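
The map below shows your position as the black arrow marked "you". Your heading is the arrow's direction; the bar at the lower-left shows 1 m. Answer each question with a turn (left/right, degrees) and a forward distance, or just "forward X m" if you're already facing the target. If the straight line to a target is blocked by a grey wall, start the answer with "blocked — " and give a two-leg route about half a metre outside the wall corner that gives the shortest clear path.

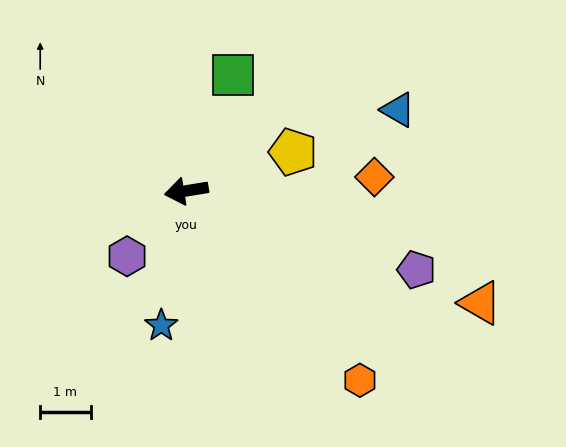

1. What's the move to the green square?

turn right 121°, forward 2.5 m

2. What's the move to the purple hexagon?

turn left 38°, forward 1.8 m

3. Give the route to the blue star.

turn left 70°, forward 2.7 m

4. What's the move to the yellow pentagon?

turn right 169°, forward 2.3 m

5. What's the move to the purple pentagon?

turn left 152°, forward 4.8 m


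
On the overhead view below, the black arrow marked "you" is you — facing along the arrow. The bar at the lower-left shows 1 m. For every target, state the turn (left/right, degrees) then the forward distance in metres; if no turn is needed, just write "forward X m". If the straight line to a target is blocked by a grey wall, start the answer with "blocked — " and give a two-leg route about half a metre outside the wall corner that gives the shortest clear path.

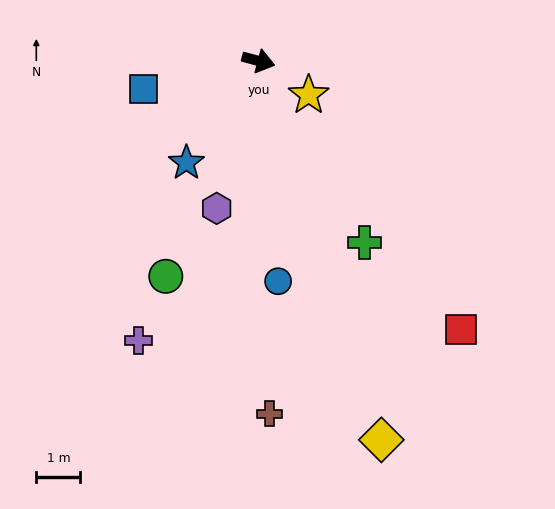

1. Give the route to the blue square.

turn right 151°, forward 2.7 m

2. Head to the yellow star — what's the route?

turn right 19°, forward 1.4 m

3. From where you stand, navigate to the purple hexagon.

turn right 91°, forward 3.5 m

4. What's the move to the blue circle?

turn right 70°, forward 5.0 m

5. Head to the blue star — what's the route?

turn right 110°, forward 2.8 m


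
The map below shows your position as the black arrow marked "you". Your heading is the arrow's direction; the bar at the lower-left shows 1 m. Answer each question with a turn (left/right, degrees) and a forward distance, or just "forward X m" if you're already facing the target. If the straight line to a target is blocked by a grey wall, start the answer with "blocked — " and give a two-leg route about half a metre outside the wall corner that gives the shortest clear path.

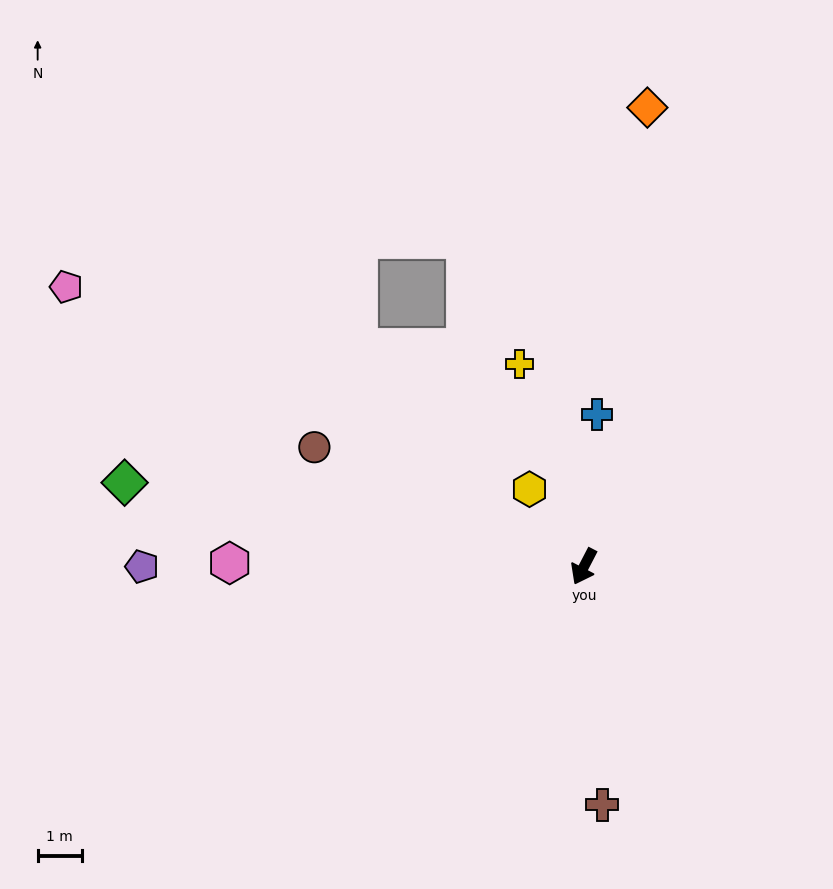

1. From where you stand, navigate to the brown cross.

turn left 32°, forward 5.4 m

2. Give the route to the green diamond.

turn right 73°, forward 10.5 m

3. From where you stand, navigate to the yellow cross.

turn right 135°, forward 4.8 m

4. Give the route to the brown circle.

turn right 86°, forward 6.7 m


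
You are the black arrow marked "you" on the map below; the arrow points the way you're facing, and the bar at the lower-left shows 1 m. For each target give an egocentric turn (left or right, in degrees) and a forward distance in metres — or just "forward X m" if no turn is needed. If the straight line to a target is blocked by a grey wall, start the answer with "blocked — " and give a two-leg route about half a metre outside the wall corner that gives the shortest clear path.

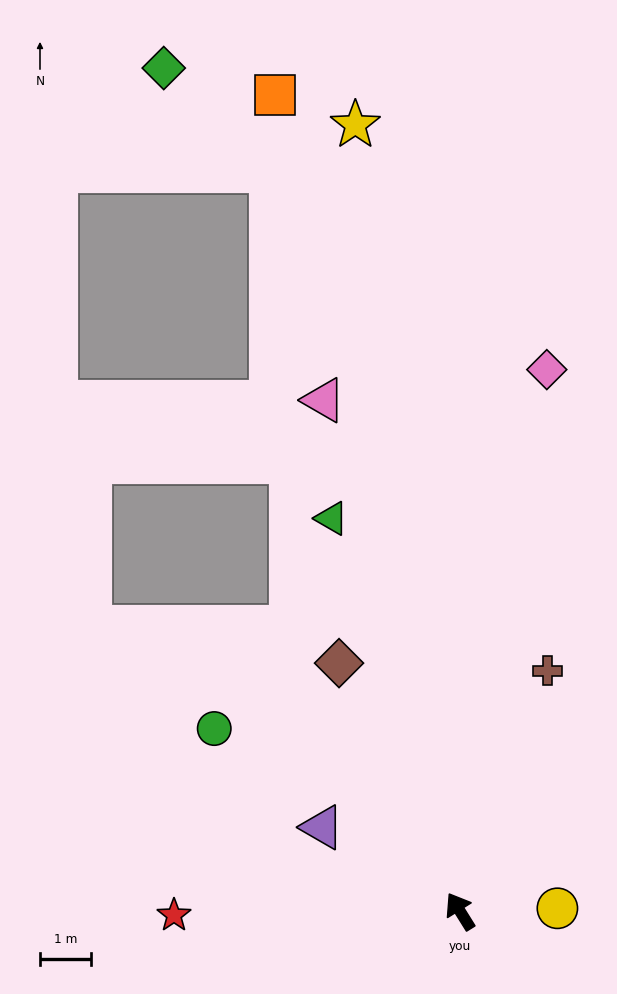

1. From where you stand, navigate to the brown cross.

turn right 52°, forward 5.1 m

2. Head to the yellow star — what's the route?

turn right 24°, forward 15.7 m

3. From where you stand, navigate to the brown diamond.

turn right 6°, forward 5.5 m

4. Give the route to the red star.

turn left 59°, forward 5.7 m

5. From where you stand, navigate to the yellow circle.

turn right 120°, forward 1.9 m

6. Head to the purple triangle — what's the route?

turn left 27°, forward 3.2 m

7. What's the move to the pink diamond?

turn right 41°, forward 10.8 m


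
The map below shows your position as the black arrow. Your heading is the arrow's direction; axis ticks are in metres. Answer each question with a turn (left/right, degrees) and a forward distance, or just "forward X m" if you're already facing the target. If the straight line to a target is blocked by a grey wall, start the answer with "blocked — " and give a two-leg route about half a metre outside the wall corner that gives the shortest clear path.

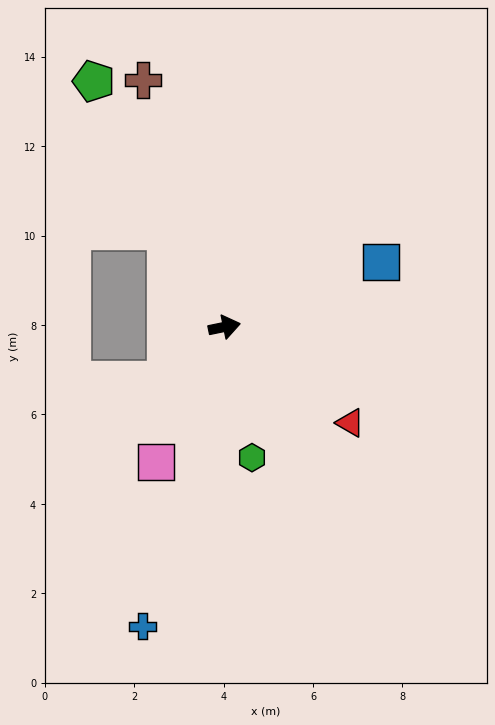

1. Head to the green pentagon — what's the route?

turn left 106°, forward 6.2 m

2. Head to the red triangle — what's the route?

turn right 49°, forward 3.5 m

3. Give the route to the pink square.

turn right 129°, forward 3.4 m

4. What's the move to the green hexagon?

turn right 90°, forward 3.0 m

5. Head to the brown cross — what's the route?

turn left 96°, forward 5.8 m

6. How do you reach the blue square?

turn left 11°, forward 3.8 m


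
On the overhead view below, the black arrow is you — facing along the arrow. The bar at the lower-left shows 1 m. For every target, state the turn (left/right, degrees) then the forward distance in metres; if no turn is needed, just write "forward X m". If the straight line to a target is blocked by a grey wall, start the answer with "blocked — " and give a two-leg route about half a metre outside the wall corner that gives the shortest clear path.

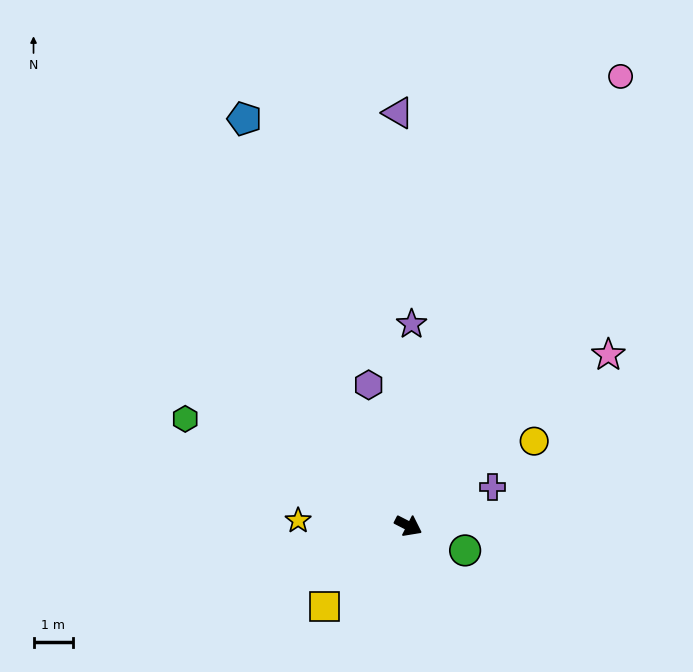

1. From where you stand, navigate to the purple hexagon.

turn left 133°, forward 3.7 m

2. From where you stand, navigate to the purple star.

turn left 116°, forward 5.2 m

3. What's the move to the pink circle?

turn left 92°, forward 12.7 m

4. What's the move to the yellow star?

turn right 156°, forward 2.8 m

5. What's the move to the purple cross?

turn left 52°, forward 2.4 m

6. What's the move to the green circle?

turn left 4°, forward 1.6 m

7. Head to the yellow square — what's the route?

turn right 109°, forward 3.0 m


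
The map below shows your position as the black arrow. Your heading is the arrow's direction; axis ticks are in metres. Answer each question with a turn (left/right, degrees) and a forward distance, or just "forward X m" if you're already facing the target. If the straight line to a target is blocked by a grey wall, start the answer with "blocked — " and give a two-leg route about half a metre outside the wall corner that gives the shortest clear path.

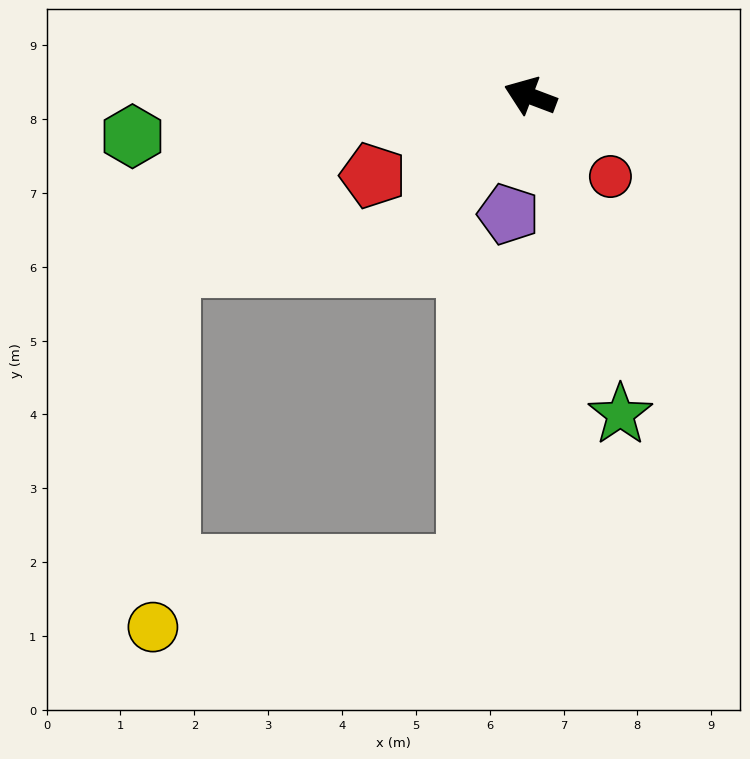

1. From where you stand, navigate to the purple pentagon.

turn left 100°, forward 1.6 m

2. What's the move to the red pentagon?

turn left 48°, forward 2.4 m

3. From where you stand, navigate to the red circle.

turn left 156°, forward 1.5 m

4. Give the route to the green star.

turn left 127°, forward 4.5 m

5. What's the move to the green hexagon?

turn left 26°, forward 5.4 m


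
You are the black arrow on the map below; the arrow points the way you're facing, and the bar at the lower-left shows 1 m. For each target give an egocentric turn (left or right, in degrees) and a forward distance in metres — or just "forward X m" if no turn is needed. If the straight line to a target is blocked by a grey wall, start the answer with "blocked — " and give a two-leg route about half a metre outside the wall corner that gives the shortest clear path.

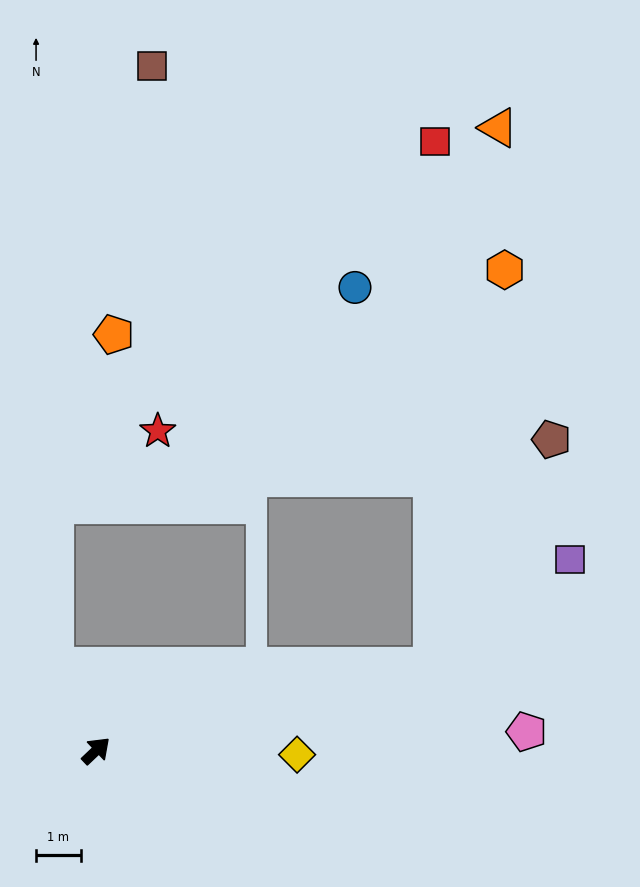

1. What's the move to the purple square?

blocked — turn right 29°, forward 7.7 m, then turn left 23°, forward 3.9 m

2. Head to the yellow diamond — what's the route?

turn right 45°, forward 4.5 m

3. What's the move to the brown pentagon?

blocked — turn right 29°, forward 7.7 m, then turn left 48°, forward 5.7 m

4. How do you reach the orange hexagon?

blocked — turn right 29°, forward 7.7 m, then turn left 65°, forward 9.0 m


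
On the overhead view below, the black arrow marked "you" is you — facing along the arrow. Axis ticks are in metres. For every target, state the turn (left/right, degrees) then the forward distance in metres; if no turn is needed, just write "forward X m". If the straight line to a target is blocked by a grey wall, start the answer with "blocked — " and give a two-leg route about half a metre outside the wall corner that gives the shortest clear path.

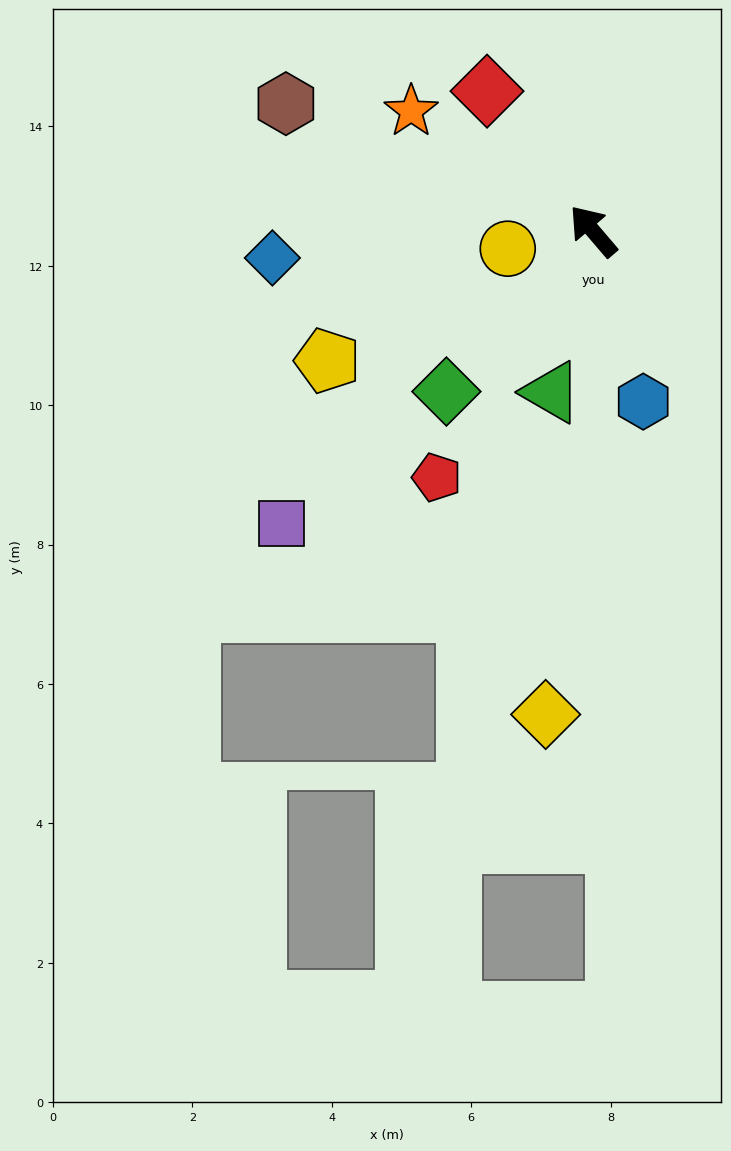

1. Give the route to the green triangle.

turn left 125°, forward 2.4 m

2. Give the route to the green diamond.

turn left 97°, forward 3.1 m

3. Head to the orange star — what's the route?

turn left 16°, forward 3.1 m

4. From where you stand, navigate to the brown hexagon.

turn left 27°, forward 4.8 m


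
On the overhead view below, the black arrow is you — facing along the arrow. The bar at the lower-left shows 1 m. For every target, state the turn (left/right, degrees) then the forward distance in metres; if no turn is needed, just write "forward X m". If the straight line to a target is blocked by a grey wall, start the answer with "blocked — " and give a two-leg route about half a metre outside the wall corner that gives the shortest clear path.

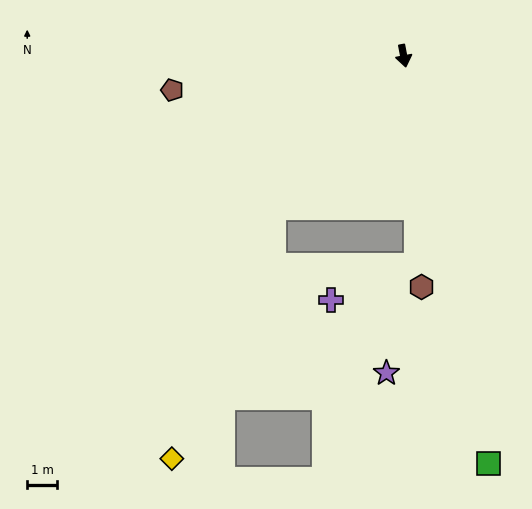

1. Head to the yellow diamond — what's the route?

blocked — turn right 51°, forward 6.8 m, then turn left 18°, forward 9.2 m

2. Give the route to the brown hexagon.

turn right 6°, forward 7.8 m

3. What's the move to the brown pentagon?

turn right 92°, forward 7.9 m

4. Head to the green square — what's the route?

forward 14.1 m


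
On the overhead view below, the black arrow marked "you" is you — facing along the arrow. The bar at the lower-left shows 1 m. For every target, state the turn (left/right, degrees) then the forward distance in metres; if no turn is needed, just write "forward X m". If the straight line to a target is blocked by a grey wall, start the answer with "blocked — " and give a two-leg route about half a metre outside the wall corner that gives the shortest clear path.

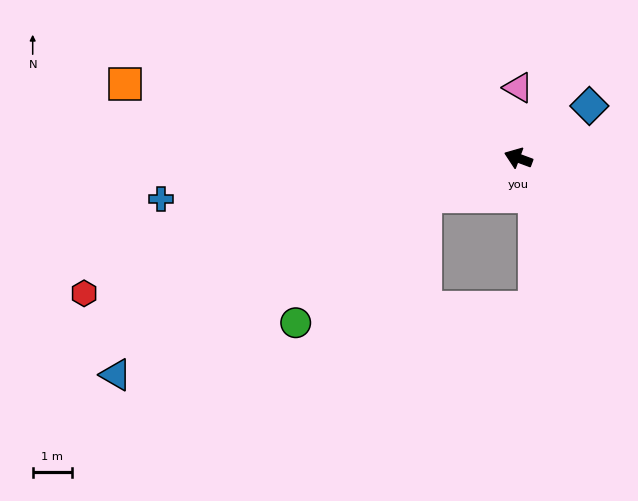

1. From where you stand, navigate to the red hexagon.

turn left 38°, forward 11.6 m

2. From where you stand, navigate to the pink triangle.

turn right 70°, forward 1.8 m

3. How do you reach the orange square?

turn left 10°, forward 10.2 m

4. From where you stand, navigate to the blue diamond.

turn right 123°, forward 2.2 m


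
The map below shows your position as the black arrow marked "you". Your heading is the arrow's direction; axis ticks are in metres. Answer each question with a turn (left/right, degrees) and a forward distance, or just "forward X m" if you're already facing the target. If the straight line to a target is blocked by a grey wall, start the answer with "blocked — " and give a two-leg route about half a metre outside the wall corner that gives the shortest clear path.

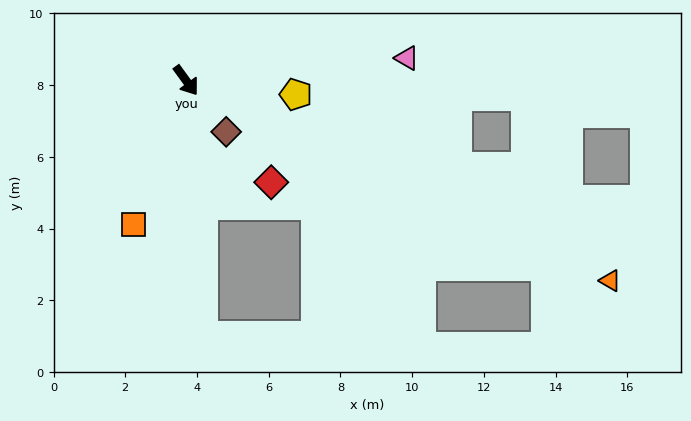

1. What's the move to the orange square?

turn right 56°, forward 4.3 m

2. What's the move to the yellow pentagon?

turn left 47°, forward 3.1 m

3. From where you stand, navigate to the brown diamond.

forward 1.8 m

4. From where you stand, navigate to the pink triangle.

turn left 60°, forward 6.2 m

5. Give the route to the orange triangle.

turn left 29°, forward 13.1 m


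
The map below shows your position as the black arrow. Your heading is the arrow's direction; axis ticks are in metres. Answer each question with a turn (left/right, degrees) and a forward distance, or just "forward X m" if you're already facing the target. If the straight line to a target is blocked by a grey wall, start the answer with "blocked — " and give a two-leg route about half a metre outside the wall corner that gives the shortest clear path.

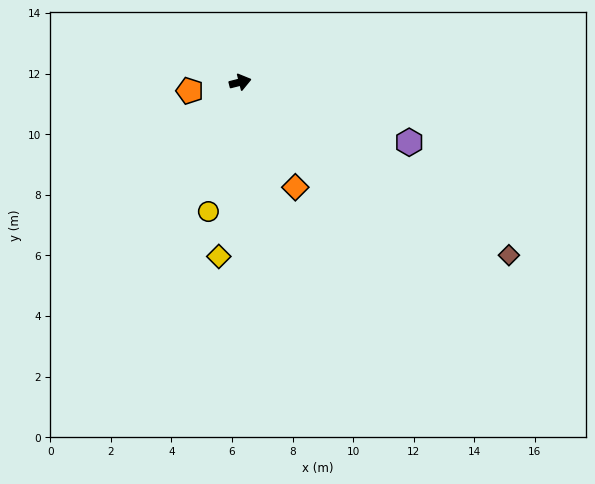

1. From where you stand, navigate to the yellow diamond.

turn right 111°, forward 5.8 m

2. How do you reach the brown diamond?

turn right 47°, forward 10.6 m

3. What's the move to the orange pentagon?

turn left 176°, forward 1.7 m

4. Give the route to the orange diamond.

turn right 77°, forward 3.9 m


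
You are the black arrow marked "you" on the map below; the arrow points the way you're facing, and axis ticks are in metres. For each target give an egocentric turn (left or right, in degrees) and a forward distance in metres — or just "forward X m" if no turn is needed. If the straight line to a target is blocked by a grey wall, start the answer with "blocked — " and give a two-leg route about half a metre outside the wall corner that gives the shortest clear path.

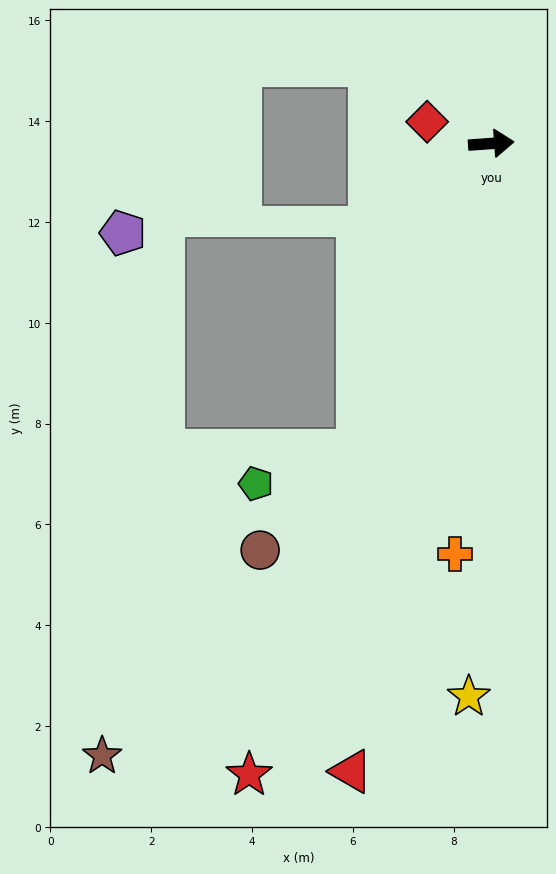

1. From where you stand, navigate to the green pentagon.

blocked — turn right 118°, forward 6.6 m, then turn right 48°, forward 2.1 m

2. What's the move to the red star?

turn right 115°, forward 13.4 m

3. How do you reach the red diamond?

turn left 157°, forward 1.3 m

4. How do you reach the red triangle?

turn right 107°, forward 12.8 m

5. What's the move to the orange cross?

turn right 99°, forward 8.2 m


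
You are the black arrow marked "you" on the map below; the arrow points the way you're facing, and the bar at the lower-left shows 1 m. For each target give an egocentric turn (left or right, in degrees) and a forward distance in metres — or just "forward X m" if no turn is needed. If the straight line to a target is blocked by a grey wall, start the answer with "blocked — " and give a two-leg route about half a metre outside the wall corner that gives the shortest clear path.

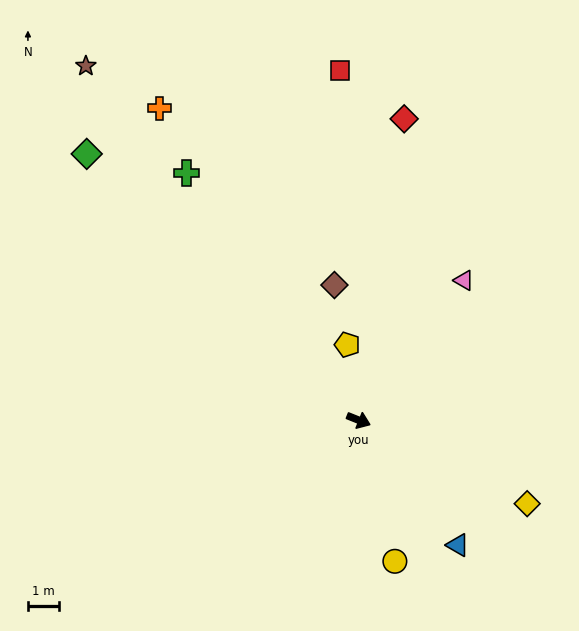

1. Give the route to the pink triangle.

turn left 75°, forward 5.7 m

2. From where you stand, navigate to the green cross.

turn left 147°, forward 9.7 m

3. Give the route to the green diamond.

turn left 157°, forward 12.3 m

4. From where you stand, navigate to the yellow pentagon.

turn left 120°, forward 2.5 m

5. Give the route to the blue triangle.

turn right 30°, forward 5.2 m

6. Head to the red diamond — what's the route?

turn left 103°, forward 9.9 m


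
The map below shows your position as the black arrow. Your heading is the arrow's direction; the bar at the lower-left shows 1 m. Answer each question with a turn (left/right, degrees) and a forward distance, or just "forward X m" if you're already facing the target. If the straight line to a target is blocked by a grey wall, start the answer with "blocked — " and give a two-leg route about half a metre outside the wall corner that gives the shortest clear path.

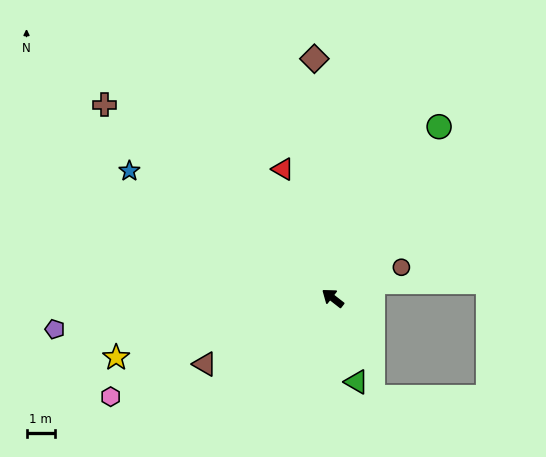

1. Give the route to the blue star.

turn left 6°, forward 8.5 m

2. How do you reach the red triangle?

turn right 31°, forward 4.9 m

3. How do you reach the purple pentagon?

turn left 44°, forward 9.9 m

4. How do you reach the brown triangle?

turn left 65°, forward 5.1 m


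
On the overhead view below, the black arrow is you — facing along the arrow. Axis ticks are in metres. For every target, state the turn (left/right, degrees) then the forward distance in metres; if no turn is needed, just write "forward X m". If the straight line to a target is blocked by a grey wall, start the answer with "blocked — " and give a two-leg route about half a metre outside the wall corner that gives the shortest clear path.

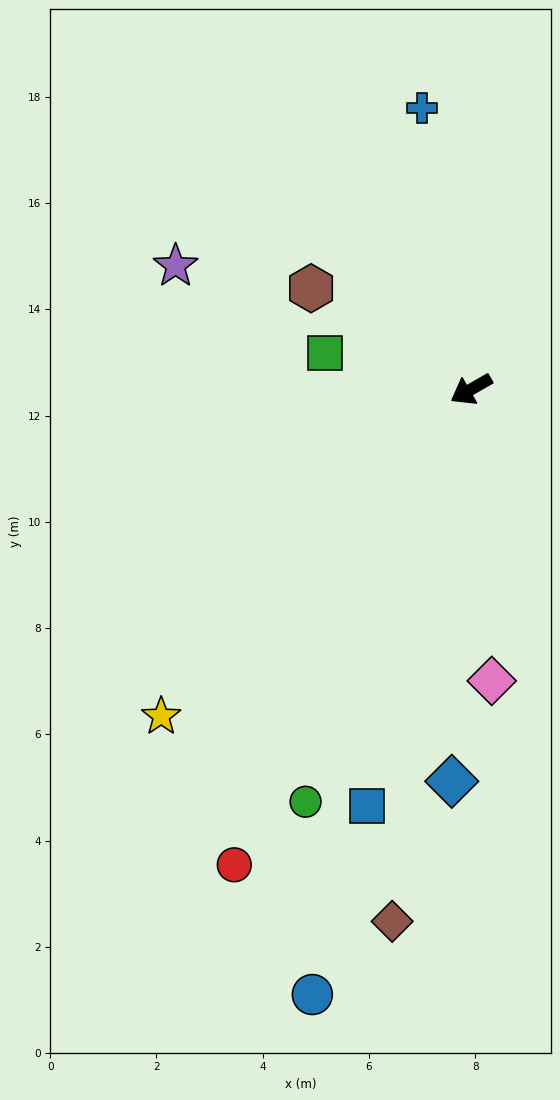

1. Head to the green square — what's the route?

turn right 44°, forward 2.8 m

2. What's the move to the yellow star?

turn left 17°, forward 8.5 m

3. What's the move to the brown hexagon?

turn right 62°, forward 3.6 m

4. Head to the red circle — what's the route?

turn left 34°, forward 10.0 m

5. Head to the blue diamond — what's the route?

turn left 57°, forward 7.4 m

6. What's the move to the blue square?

turn left 46°, forward 8.1 m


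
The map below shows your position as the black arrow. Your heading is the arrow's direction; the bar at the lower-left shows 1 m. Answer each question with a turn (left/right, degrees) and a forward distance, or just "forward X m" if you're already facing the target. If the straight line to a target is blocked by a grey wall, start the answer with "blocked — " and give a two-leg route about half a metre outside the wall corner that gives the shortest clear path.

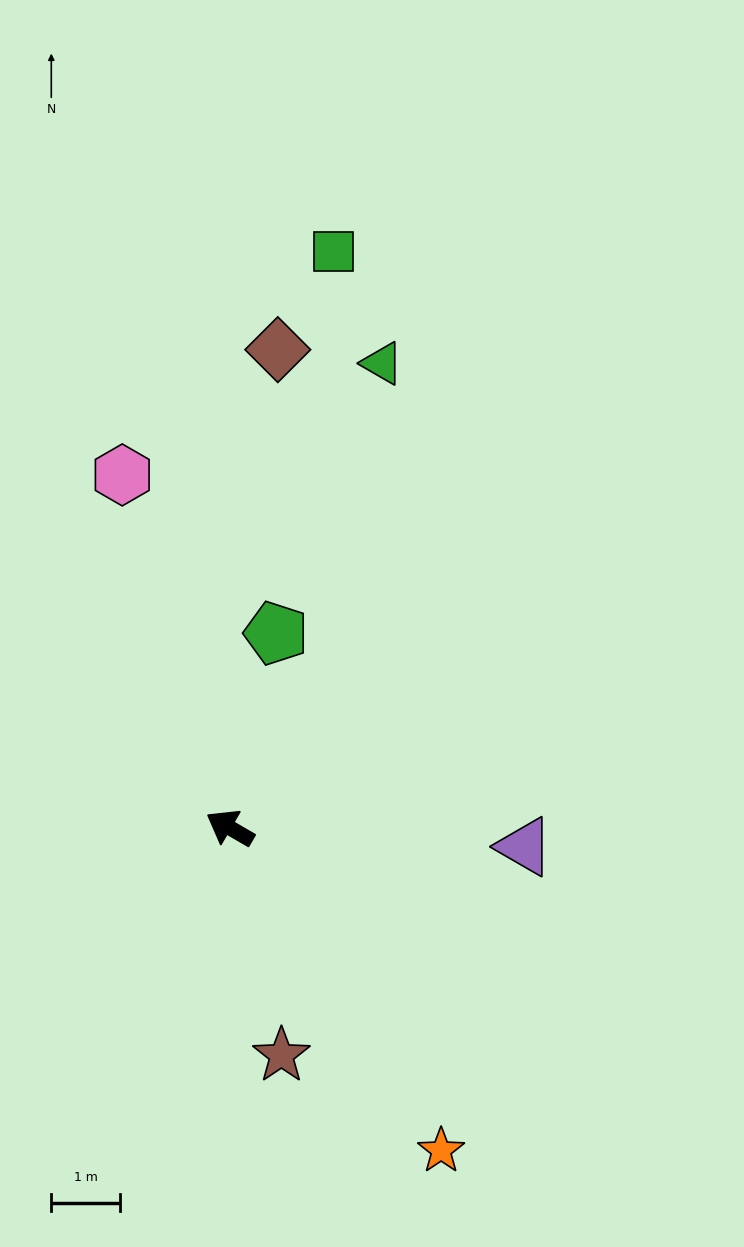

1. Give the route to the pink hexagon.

turn right 43°, forward 5.4 m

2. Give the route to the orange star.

turn left 153°, forward 5.6 m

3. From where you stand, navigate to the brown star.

turn left 133°, forward 3.4 m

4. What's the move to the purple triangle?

turn right 154°, forward 4.3 m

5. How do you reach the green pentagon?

turn right 73°, forward 2.9 m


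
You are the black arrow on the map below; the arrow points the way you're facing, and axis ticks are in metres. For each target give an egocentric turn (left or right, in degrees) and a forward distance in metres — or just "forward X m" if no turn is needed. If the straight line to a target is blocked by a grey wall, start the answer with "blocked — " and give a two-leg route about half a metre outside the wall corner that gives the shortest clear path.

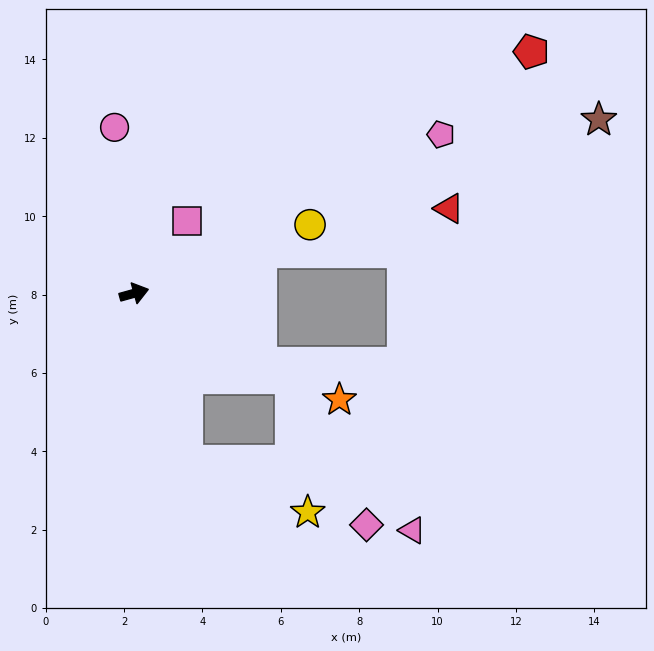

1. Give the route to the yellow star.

blocked — turn right 88°, forward 4.5 m, then turn left 50°, forward 3.3 m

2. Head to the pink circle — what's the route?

turn left 81°, forward 4.3 m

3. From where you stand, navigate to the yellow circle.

turn left 6°, forward 4.8 m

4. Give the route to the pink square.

turn left 38°, forward 2.3 m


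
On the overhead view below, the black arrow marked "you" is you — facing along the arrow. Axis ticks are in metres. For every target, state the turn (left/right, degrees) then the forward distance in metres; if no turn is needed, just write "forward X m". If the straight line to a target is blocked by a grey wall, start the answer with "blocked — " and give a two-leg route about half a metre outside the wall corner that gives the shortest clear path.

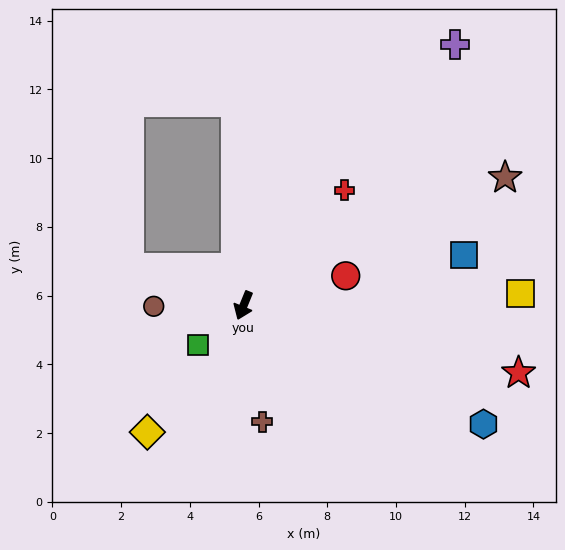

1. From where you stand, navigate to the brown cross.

turn left 31°, forward 3.4 m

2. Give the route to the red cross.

turn left 161°, forward 4.5 m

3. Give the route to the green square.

turn right 27°, forward 1.7 m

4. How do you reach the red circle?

turn left 128°, forward 3.1 m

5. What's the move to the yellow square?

turn left 115°, forward 8.1 m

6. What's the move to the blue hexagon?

turn left 86°, forward 7.8 m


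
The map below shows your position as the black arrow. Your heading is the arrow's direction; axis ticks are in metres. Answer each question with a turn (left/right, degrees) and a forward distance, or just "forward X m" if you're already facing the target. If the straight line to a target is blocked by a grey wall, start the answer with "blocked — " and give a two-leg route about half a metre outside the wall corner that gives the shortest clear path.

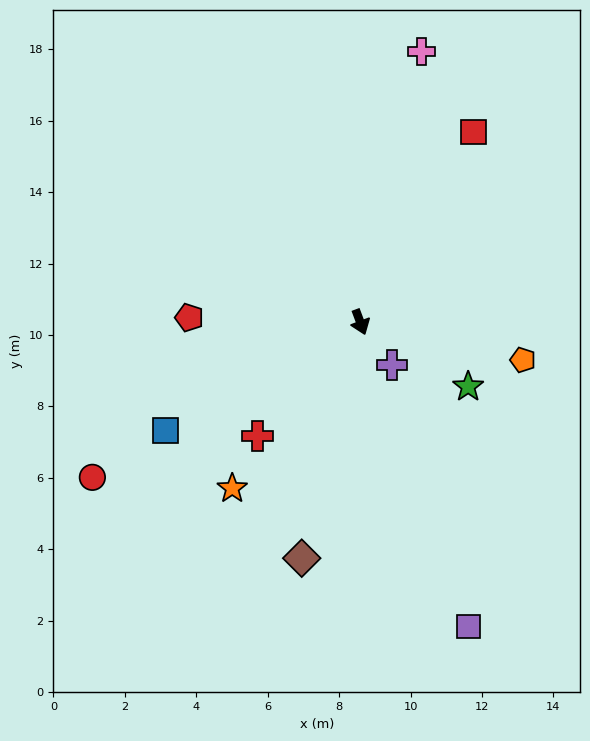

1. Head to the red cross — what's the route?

turn right 63°, forward 4.3 m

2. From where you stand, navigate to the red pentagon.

turn right 112°, forward 4.8 m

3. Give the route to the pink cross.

turn left 147°, forward 7.8 m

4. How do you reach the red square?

turn left 129°, forward 6.2 m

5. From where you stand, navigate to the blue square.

turn right 81°, forward 6.2 m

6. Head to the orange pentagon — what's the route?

turn left 56°, forward 4.7 m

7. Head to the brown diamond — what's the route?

turn right 34°, forward 6.8 m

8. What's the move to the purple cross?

turn left 16°, forward 1.5 m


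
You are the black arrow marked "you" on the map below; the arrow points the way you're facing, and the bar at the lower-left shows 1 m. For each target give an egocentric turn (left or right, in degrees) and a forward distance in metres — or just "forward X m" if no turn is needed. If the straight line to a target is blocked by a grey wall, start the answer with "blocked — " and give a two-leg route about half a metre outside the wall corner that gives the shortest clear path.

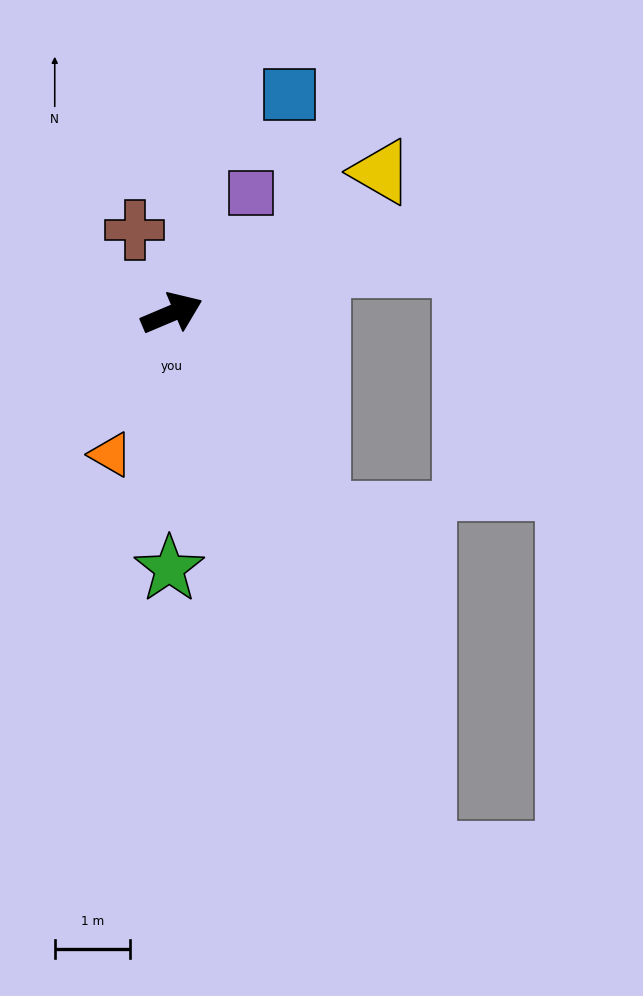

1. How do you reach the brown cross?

turn left 91°, forward 1.2 m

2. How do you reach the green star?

turn right 114°, forward 3.4 m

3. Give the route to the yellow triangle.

turn left 11°, forward 3.4 m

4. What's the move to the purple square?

turn left 34°, forward 1.9 m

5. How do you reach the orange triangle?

turn right 136°, forward 2.0 m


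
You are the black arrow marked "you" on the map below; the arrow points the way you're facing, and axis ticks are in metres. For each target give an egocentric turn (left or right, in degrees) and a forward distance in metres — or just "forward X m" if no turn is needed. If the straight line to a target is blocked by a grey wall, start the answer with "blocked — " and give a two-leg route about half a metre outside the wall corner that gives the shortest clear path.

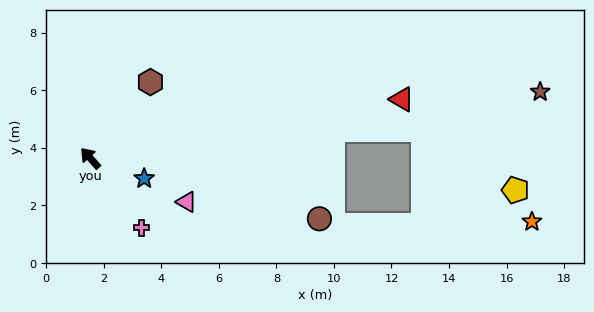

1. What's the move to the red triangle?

turn right 121°, forward 11.0 m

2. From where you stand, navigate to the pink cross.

turn left 174°, forward 3.0 m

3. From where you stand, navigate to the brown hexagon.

turn right 80°, forward 3.4 m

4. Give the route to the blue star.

turn right 153°, forward 2.0 m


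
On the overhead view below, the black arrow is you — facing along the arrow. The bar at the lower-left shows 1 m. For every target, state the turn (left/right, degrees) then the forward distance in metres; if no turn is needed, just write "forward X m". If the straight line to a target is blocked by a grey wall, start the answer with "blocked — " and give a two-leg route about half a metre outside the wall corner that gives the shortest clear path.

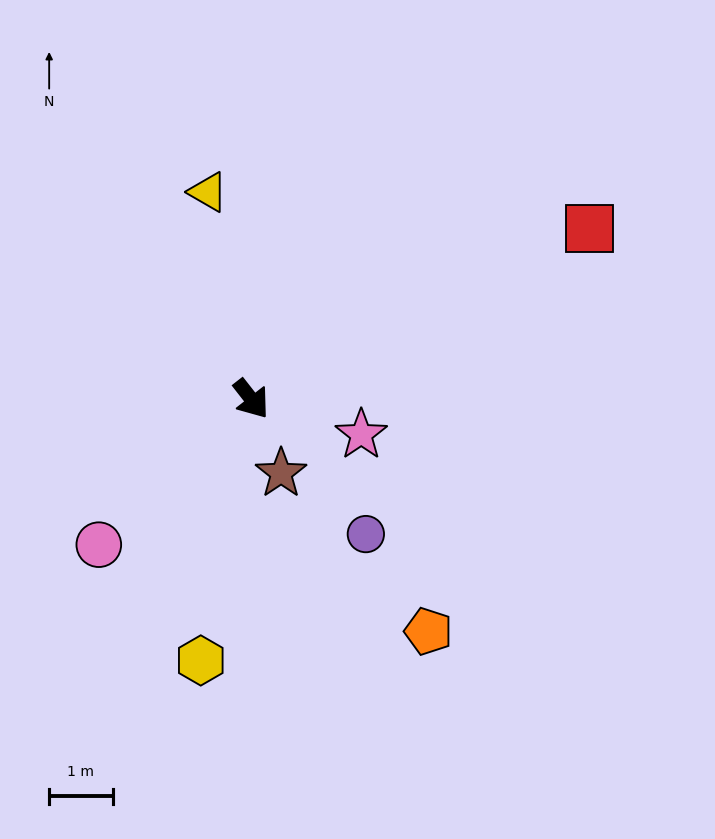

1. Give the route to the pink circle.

turn right 84°, forward 3.3 m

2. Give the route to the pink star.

turn left 34°, forward 1.8 m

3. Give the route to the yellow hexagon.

turn right 49°, forward 4.2 m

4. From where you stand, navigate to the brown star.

turn right 16°, forward 1.3 m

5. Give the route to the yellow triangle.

turn left 154°, forward 3.3 m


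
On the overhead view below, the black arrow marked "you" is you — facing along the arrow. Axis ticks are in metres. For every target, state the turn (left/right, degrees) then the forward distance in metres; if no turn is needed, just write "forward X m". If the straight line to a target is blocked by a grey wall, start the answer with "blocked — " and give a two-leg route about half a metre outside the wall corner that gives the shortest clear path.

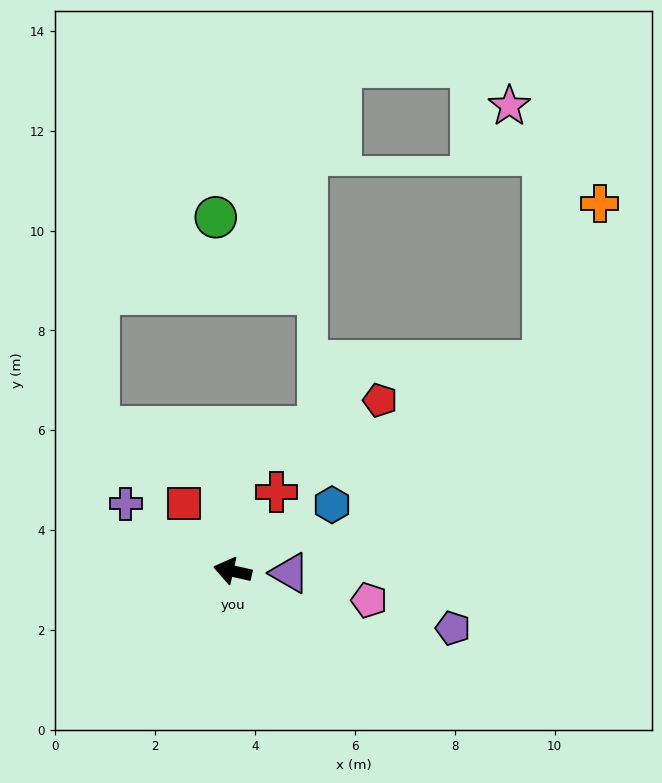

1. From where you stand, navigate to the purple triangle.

turn right 169°, forward 1.1 m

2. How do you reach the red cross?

turn right 106°, forward 1.8 m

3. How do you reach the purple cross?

turn right 20°, forward 2.5 m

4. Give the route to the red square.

turn right 42°, forward 1.7 m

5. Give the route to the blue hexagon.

turn right 134°, forward 2.4 m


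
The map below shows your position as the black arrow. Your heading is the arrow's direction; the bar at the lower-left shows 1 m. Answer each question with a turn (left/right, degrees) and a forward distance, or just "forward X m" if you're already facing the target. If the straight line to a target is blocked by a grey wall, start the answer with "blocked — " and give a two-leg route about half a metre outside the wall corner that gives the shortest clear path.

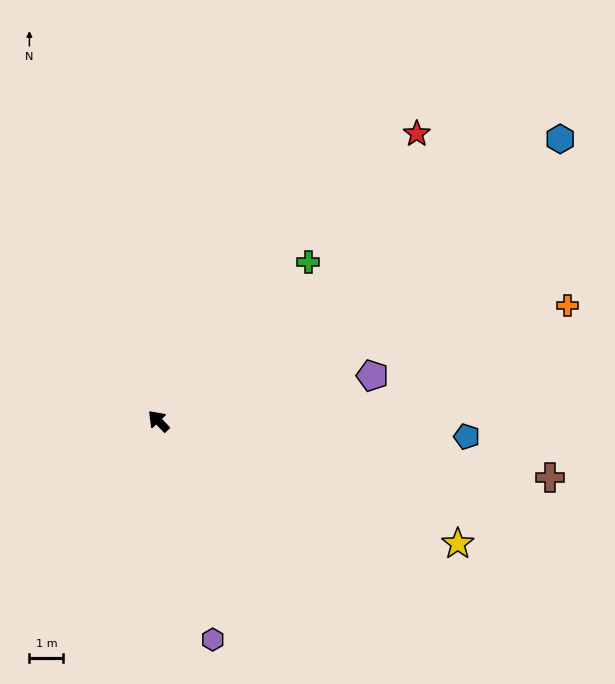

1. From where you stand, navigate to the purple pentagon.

turn right 122°, forward 6.5 m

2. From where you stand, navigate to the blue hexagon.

turn right 99°, forward 14.5 m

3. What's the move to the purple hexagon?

turn left 150°, forward 6.6 m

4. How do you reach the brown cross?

turn right 142°, forward 11.7 m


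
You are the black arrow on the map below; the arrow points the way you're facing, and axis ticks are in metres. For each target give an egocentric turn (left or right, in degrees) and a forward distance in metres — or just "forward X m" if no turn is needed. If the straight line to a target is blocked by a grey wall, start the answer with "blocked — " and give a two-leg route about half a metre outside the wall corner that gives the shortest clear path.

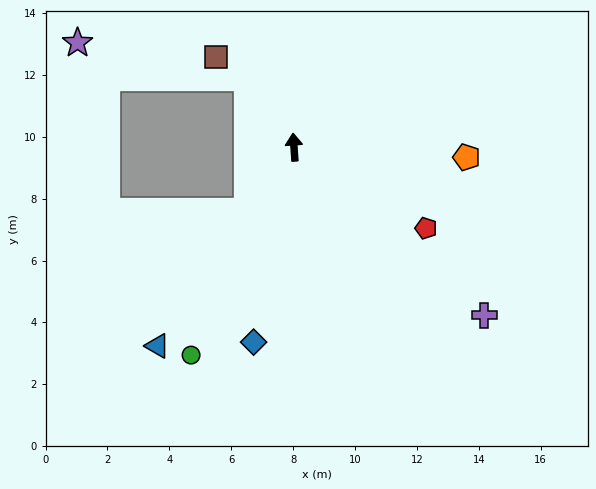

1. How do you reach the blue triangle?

turn left 142°, forward 7.8 m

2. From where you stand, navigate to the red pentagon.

turn right 126°, forward 5.0 m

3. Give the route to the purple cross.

turn right 135°, forward 8.2 m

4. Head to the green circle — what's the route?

turn left 150°, forward 7.5 m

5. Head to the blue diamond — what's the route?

turn left 164°, forward 6.4 m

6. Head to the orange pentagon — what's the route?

turn right 97°, forward 5.6 m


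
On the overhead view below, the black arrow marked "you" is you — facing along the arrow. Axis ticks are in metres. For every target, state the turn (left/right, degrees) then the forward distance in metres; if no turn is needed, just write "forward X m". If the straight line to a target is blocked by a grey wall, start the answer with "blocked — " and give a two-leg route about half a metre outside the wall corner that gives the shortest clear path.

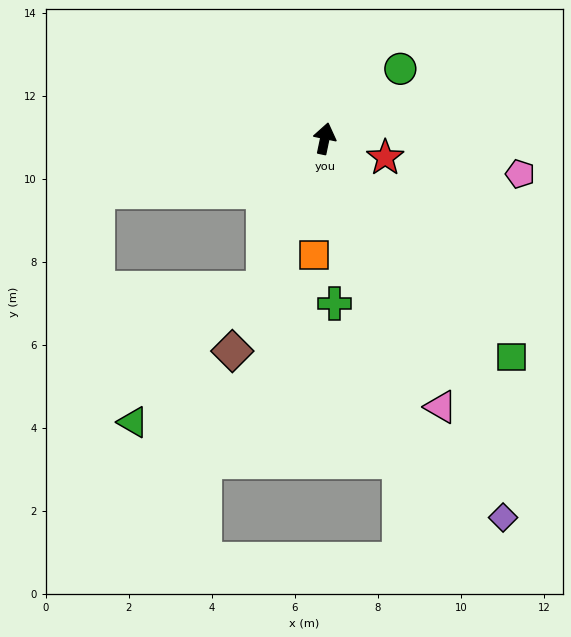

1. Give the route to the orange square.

turn right 174°, forward 2.8 m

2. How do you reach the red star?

turn right 96°, forward 1.5 m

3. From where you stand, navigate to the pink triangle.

turn right 145°, forward 7.0 m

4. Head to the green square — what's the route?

turn right 128°, forward 6.9 m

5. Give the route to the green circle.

turn right 35°, forward 2.5 m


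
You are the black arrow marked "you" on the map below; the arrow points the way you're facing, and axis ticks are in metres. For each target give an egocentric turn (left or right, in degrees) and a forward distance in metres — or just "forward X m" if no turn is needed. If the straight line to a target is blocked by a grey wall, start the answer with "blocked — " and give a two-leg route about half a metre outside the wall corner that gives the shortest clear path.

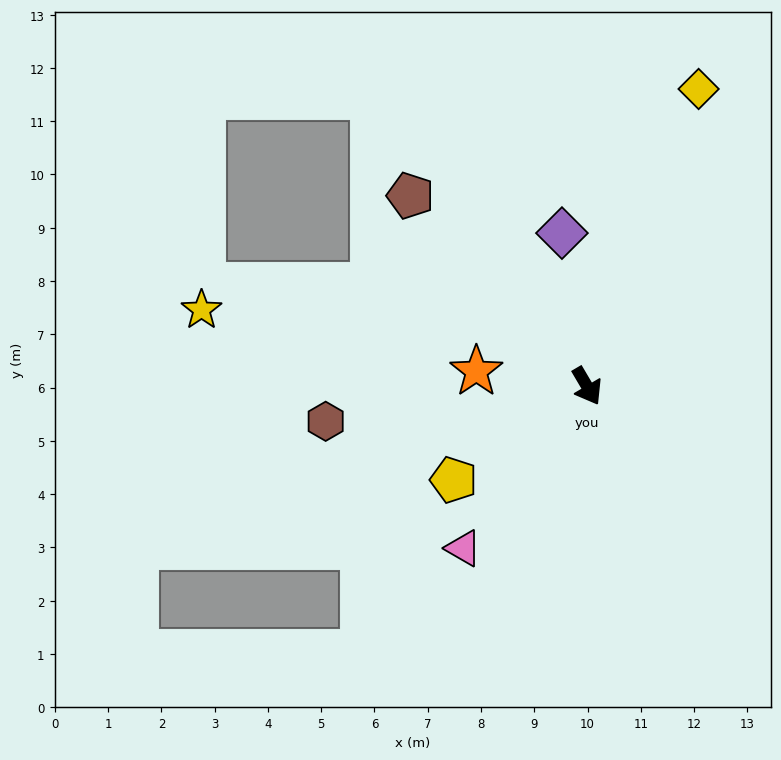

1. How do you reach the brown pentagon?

turn right 168°, forward 4.9 m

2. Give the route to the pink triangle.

turn right 68°, forward 3.8 m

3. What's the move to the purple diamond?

turn left 159°, forward 2.9 m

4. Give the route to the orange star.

turn right 128°, forward 2.1 m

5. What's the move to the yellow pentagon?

turn right 85°, forward 3.1 m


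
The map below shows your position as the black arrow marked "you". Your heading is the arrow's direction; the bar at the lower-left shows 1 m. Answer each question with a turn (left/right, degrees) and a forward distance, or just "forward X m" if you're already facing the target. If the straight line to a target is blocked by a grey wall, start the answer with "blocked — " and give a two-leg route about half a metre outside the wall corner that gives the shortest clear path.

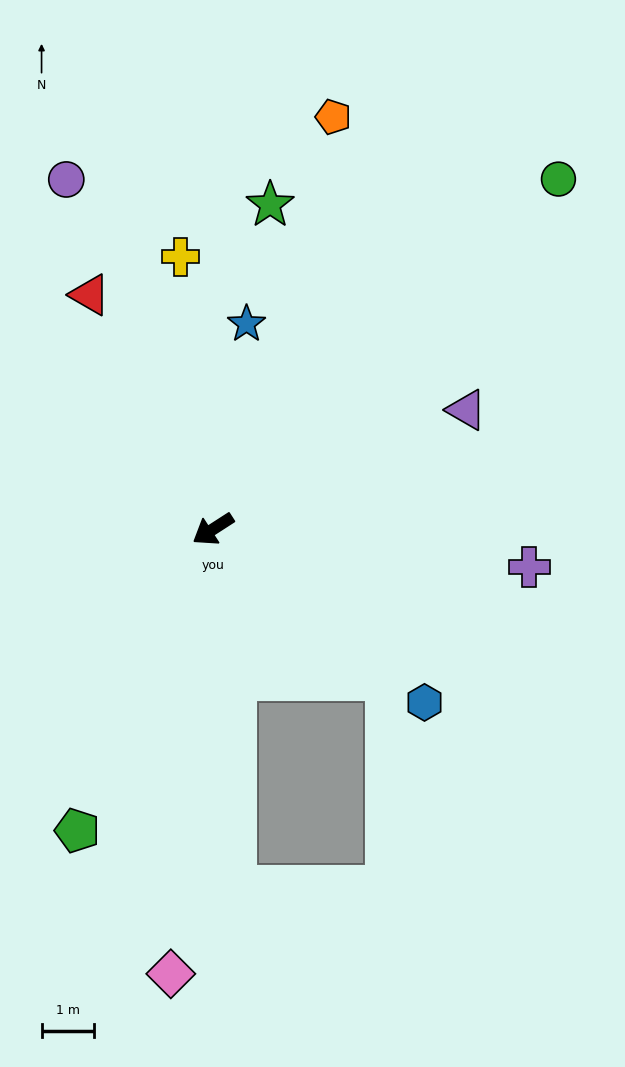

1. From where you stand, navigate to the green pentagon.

turn left 33°, forward 6.3 m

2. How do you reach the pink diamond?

turn left 52°, forward 8.5 m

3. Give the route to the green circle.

turn right 167°, forward 9.4 m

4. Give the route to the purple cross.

turn left 140°, forward 6.1 m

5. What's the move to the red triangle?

turn right 95°, forward 5.0 m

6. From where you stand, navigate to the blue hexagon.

turn left 108°, forward 5.2 m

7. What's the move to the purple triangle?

turn left 172°, forward 5.3 m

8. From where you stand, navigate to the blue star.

turn right 132°, forward 4.0 m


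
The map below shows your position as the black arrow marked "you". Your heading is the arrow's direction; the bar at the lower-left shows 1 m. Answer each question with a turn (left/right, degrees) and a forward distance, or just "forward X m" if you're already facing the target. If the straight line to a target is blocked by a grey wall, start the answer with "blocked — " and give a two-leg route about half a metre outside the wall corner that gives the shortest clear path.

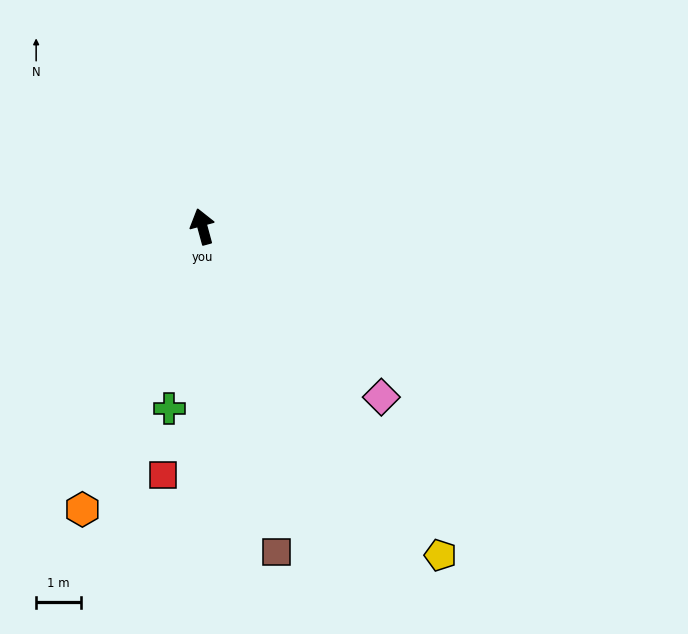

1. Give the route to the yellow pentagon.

turn right 159°, forward 9.1 m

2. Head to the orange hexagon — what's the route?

turn left 142°, forward 6.9 m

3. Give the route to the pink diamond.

turn right 149°, forward 5.5 m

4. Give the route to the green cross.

turn left 154°, forward 4.1 m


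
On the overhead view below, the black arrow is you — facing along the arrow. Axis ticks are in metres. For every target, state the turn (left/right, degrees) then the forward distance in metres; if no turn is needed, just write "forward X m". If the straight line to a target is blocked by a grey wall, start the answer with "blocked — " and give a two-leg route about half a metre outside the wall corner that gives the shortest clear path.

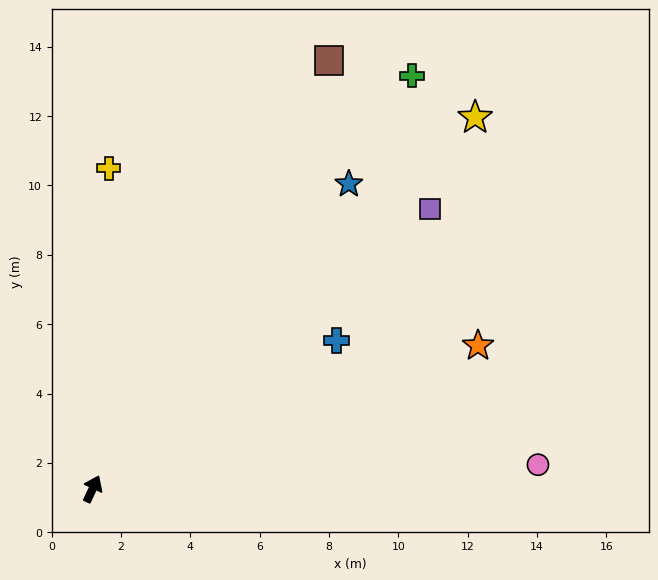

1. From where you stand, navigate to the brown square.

turn right 4°, forward 14.1 m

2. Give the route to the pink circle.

turn right 62°, forward 12.9 m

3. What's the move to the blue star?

turn right 15°, forward 11.5 m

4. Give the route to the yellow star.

turn right 21°, forward 15.4 m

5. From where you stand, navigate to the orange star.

turn right 45°, forward 11.9 m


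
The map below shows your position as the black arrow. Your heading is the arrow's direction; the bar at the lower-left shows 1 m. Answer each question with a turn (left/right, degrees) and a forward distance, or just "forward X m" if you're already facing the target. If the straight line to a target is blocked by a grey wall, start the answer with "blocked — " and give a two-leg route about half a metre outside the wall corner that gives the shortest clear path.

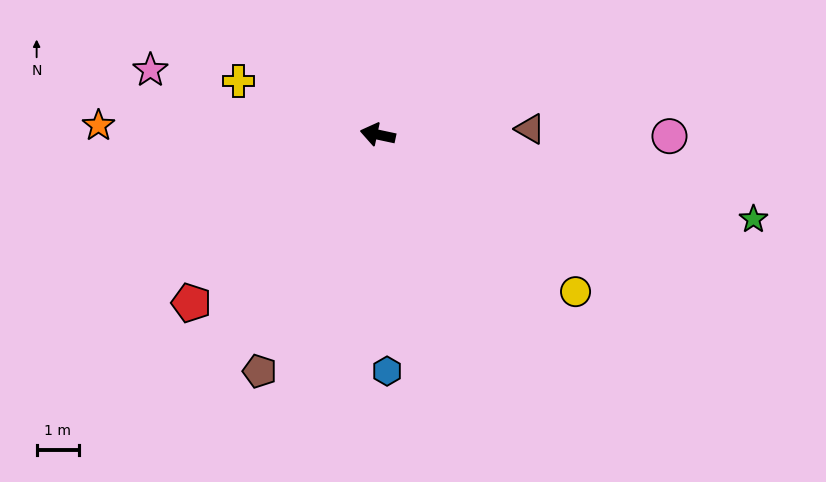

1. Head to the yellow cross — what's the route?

turn right 9°, forward 3.5 m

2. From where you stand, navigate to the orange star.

turn left 10°, forward 6.6 m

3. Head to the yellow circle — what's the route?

turn left 154°, forward 6.0 m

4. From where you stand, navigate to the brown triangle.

turn right 166°, forward 3.6 m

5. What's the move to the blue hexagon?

turn left 104°, forward 5.6 m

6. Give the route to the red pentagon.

turn left 54°, forward 5.9 m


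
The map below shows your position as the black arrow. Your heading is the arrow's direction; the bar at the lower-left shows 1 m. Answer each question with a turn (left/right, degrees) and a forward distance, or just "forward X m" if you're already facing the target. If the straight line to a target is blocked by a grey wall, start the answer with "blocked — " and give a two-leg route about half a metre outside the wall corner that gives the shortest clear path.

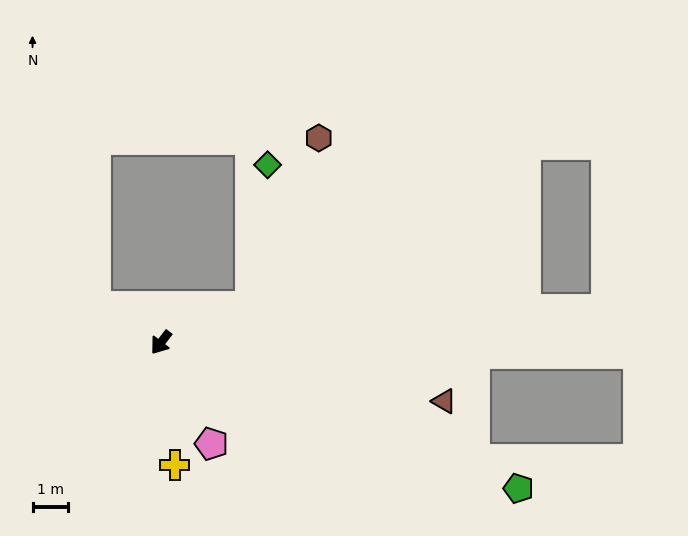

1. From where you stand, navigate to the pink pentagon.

turn left 64°, forward 3.2 m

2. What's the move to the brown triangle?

turn left 116°, forward 8.1 m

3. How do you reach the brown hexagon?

blocked — turn left 150°, forward 2.7 m, then turn left 45°, forward 5.1 m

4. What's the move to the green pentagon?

turn left 105°, forward 10.8 m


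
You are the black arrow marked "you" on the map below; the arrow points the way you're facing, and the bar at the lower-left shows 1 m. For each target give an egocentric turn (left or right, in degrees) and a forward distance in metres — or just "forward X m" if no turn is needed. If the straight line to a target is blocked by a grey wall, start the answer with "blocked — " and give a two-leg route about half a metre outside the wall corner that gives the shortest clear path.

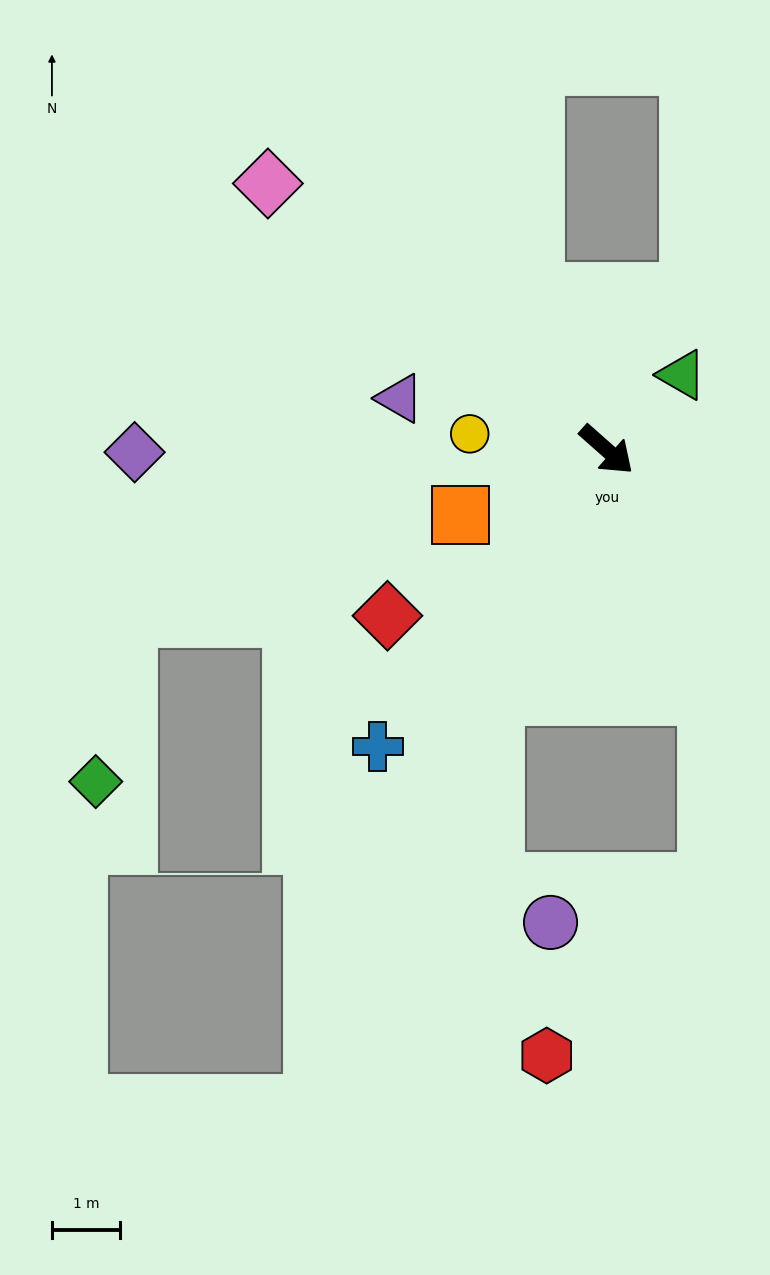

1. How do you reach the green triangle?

turn left 86°, forward 1.6 m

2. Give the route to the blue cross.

turn right 86°, forward 5.5 m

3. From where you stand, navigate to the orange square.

turn right 114°, forward 2.3 m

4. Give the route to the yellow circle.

turn right 145°, forward 2.0 m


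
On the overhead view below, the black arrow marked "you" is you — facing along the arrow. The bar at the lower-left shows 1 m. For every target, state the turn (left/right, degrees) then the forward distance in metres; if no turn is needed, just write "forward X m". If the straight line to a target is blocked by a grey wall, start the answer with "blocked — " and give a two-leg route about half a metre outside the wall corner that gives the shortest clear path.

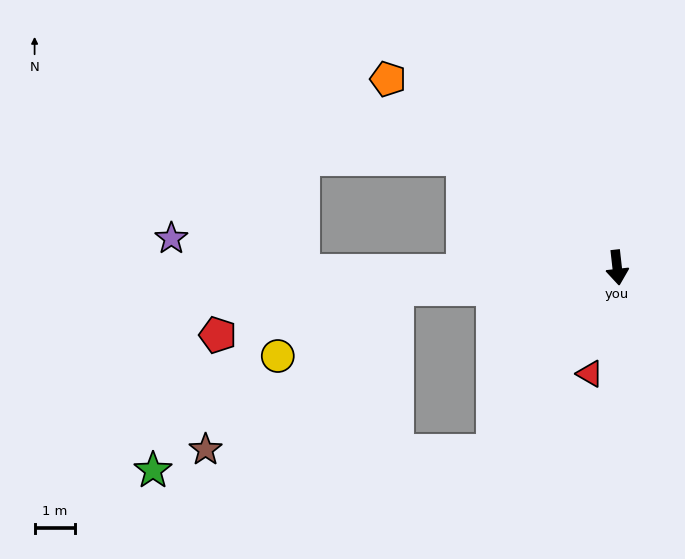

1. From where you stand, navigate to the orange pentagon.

turn right 136°, forward 7.4 m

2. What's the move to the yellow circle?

blocked — turn right 91°, forward 5.5 m, then turn left 24°, forward 3.4 m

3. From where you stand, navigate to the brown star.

blocked — turn right 91°, forward 5.5 m, then turn left 35°, forward 6.2 m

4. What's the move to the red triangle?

turn right 21°, forward 2.7 m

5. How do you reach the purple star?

blocked — turn right 96°, forward 7.8 m, then turn right 14°, forward 3.4 m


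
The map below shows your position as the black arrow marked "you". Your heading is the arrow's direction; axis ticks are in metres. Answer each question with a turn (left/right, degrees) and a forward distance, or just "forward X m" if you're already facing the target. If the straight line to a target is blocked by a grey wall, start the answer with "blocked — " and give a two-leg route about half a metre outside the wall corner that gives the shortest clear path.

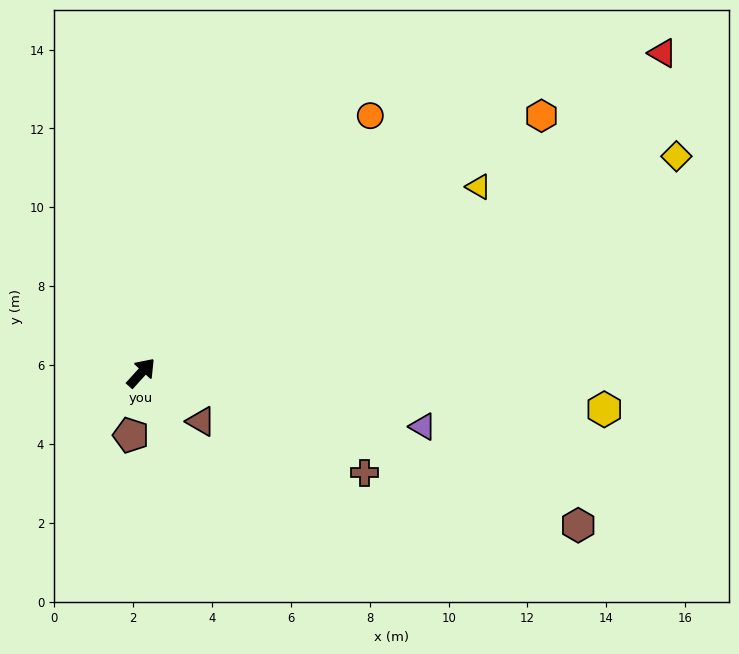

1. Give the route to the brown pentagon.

turn right 147°, forward 1.6 m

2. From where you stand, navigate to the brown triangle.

turn right 87°, forward 2.0 m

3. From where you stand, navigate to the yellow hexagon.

turn right 52°, forward 11.8 m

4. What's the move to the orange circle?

forward 8.7 m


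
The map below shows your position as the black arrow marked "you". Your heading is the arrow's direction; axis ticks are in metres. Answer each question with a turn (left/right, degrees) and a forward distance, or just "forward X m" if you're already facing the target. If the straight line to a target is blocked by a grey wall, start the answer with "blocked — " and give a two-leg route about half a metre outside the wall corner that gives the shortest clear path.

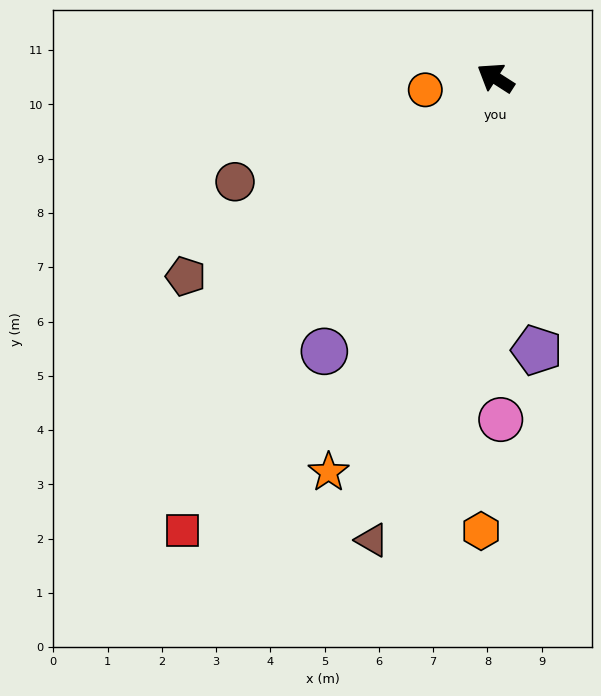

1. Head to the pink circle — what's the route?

turn left 124°, forward 6.3 m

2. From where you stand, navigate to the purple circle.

turn left 91°, forward 5.9 m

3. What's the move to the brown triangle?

turn left 108°, forward 8.8 m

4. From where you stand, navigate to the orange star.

turn left 100°, forward 7.9 m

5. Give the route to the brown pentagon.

turn left 65°, forward 6.8 m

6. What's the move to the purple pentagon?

turn left 131°, forward 5.1 m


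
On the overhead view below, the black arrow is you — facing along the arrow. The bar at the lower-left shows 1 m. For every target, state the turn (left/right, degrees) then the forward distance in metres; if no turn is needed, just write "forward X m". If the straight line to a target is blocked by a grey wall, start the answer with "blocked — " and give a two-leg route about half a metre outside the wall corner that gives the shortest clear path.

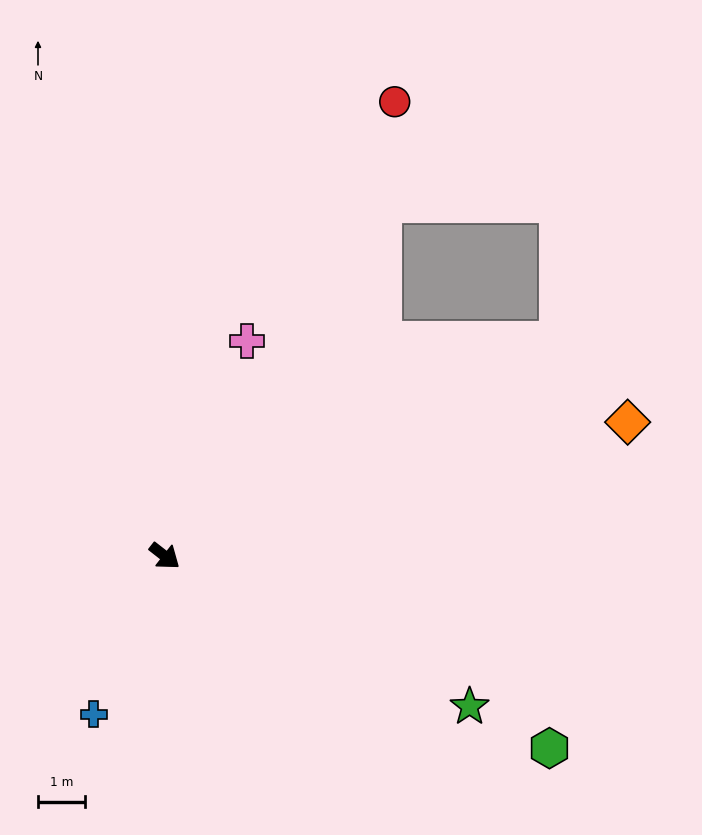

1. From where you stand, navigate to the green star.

turn left 12°, forward 7.2 m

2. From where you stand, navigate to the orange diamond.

turn left 54°, forward 10.2 m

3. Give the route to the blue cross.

turn right 76°, forward 3.7 m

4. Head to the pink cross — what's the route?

turn left 107°, forward 4.9 m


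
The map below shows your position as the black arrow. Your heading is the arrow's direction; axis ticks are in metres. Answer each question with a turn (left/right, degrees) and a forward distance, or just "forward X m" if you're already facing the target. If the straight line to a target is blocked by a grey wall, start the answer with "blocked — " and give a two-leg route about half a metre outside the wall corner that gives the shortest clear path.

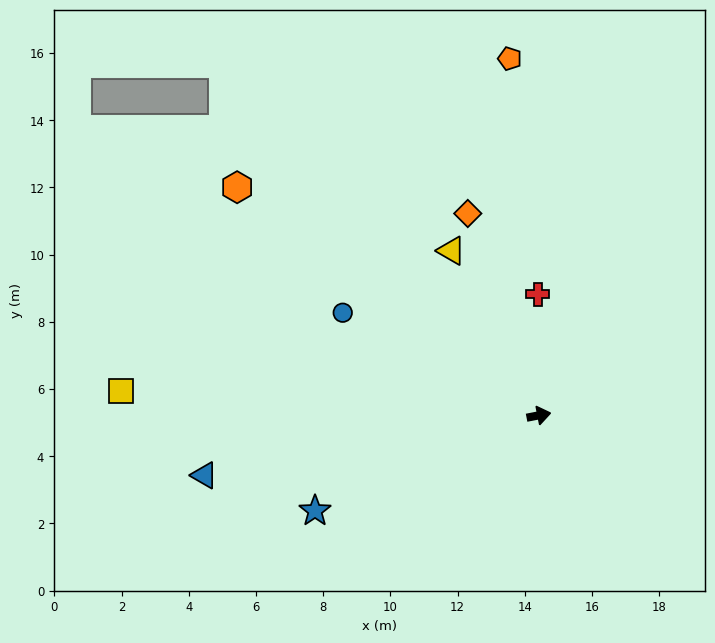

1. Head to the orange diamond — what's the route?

turn left 98°, forward 6.4 m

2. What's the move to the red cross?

turn left 79°, forward 3.6 m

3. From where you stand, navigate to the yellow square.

turn left 166°, forward 12.5 m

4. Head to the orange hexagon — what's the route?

turn left 132°, forward 11.3 m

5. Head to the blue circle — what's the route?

turn left 141°, forward 6.6 m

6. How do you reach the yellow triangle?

turn left 107°, forward 5.5 m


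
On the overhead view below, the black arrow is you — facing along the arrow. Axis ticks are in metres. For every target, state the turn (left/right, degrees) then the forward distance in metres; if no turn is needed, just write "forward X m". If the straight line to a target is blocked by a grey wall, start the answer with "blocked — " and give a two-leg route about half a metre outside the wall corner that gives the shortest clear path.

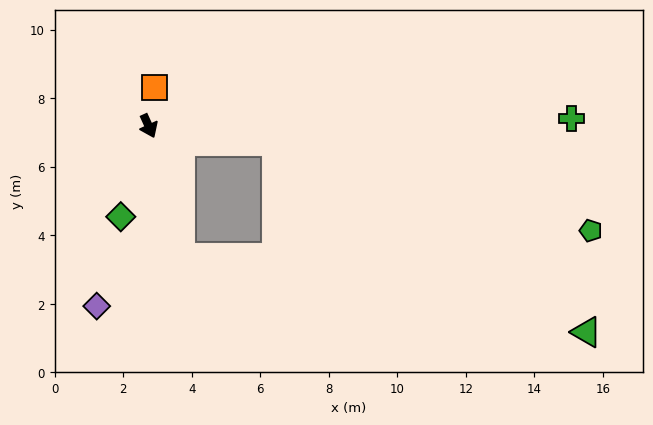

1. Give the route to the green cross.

turn left 67°, forward 12.3 m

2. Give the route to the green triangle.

blocked — turn left 59°, forward 3.8 m, then turn right 25°, forward 10.6 m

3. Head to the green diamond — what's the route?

turn right 42°, forward 2.8 m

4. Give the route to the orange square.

turn left 146°, forward 1.1 m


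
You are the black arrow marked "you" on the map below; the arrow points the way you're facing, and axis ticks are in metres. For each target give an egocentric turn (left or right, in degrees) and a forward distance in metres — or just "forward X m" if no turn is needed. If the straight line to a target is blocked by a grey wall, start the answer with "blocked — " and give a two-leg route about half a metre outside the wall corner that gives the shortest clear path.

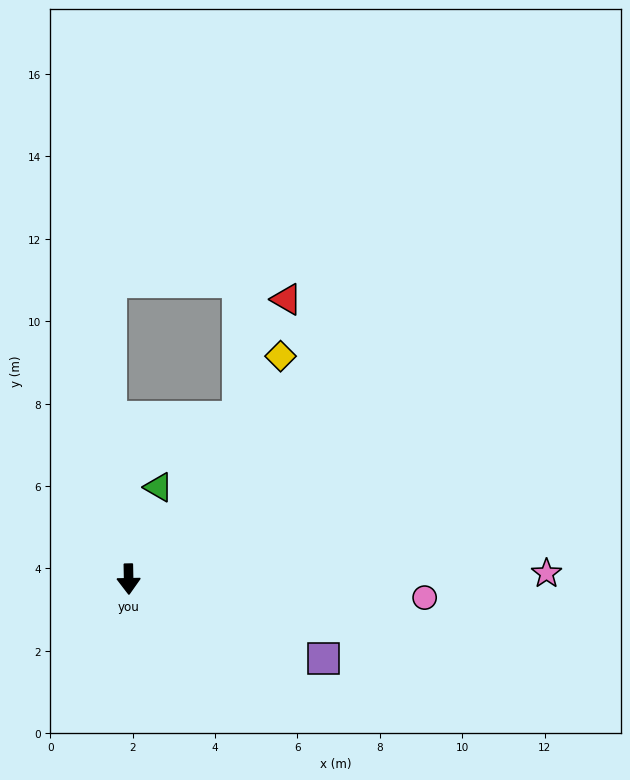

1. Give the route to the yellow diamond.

turn left 145°, forward 6.6 m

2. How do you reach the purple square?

turn left 67°, forward 5.1 m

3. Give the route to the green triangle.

turn left 161°, forward 2.3 m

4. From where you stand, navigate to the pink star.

turn left 90°, forward 10.2 m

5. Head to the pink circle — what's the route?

turn left 85°, forward 7.2 m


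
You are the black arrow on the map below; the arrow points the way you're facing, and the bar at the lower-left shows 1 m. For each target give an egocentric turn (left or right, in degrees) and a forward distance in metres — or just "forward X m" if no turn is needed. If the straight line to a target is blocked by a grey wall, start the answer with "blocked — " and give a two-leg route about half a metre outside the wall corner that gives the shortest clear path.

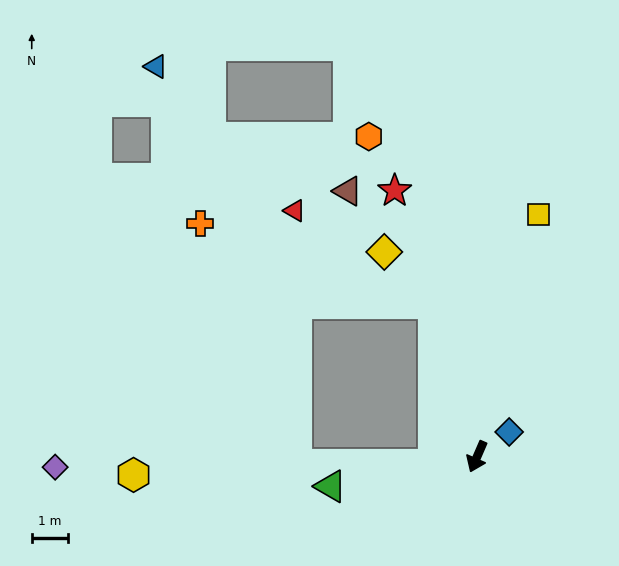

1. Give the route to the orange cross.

blocked — turn right 141°, forward 4.4 m, then turn left 56°, forward 6.7 m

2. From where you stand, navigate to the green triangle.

turn right 55°, forward 4.1 m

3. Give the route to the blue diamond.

turn left 151°, forward 1.1 m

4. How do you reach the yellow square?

turn right 171°, forward 6.8 m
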